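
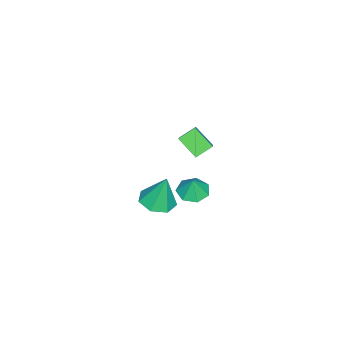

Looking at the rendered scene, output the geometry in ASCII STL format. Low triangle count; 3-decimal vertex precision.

solid 
facet normal 0.025 -0.255 -0.967
outer loop
vertex -2.281 -2.723 -4.851
vertex -2.905 -3.579 -4.641
vertex -3.205 -2.578 -4.913
endloop
endfacet
facet normal 0.139 0.971 0.194
outer loop
vertex -2.281 -2.723 -4.851
vertex -3.205 -2.578 -4.913
vertex -2.955 -3.061 -2.679
endloop
endfacet
facet normal 0.025 -0.255 -0.967
outer loop
vertex -3.205 -2.578 -4.913
vertex -2.905 -3.579 -4.641
vertex -3.903 -3.187 -4.77
endloop
endfacet
facet normal -0.612 0.756 0.232
outer loop
vertex -3.205 -2.578 -4.913
vertex -3.903 -3.187 -4.77
vertex -2.955 -3.061 -2.679
endloop
endfacet
facet normal 0.025 -0.255 -0.967
outer loop
vertex -3.903 -3.187 -4.77
vertex -2.905 -3.579 -4.641
vertex -3.85 -4.091 -4.53
endloop
endfacet
facet normal -0.911 0.055 0.410
outer loop
vertex -3.903 -3.187 -4.77
vertex -3.85 -4.091 -4.53
vertex -2.955 -3.061 -2.679
endloop
endfacet
facet normal 0.025 -0.256 -0.966
outer loop
vertex -3.85 -4.091 -4.53
vertex -2.905 -3.579 -4.641
vertex -3.085 -4.61 -4.373
endloop
endfacet
facet normal -0.532 -0.604 0.593
outer loop
vertex -3.85 -4.091 -4.53
vertex -3.085 -4.61 -4.373
vertex -2.955 -3.061 -2.679
endloop
endfacet
facet normal 0.024 -0.255 -0.967
outer loop
vertex -3.085 -4.61 -4.373
vertex -2.905 -3.579 -4.641
vertex -2.185 -4.353 -4.419
endloop
endfacet
facet normal 0.240 -0.725 0.645
outer loop
vertex -3.085 -4.61 -4.373
vertex -2.185 -4.353 -4.419
vertex -2.955 -3.061 -2.679
endloop
endfacet
facet normal 0.025 -0.254 -0.967
outer loop
vertex -2.185 -4.353 -4.419
vertex -2.905 -3.579 -4.641
vertex -1.827 -3.513 -4.631
endloop
endfacet
facet normal 0.822 -0.218 0.526
outer loop
vertex -2.185 -4.353 -4.419
vertex -1.827 -3.513 -4.631
vertex -2.955 -3.061 -2.679
endloop
endfacet
facet normal 0.025 -0.255 -0.967
outer loop
vertex -1.827 -3.513 -4.631
vertex -2.905 -3.579 -4.641
vertex -2.281 -2.723 -4.851
endloop
endfacet
facet normal 0.778 0.538 0.325
outer loop
vertex -1.827 -3.513 -4.631
vertex -2.281 -2.723 -4.851
vertex -2.955 -3.061 -2.679
endloop
endfacet
facet normal -0.266 -0.107 -0.958
outer loop
vertex -2.119 -0.975 -3.233
vertex -2.81 -1.511 -2.981
vertex -2.801 -0.606 -3.085
endloop
endfacet
facet normal 0.502 0.773 0.387
outer loop
vertex -2.119 -0.975 -3.233
vertex -2.801 -0.606 -3.085
vertex -2.51 -1.389 -1.899
endloop
endfacet
facet normal -0.265 -0.107 -0.958
outer loop
vertex -2.801 -0.606 -3.085
vertex -2.81 -1.511 -2.981
vertex -3.49 -0.919 -2.859
endloop
endfacet
facet normal -0.176 0.801 0.572
outer loop
vertex -2.801 -0.606 -3.085
vertex -3.49 -0.919 -2.859
vertex -2.51 -1.389 -1.899
endloop
endfacet
facet normal -0.265 -0.107 -0.958
outer loop
vertex -3.49 -0.919 -2.859
vertex -2.81 -1.511 -2.981
vertex -3.667 -1.677 -2.725
endloop
endfacet
facet normal -0.603 0.273 0.749
outer loop
vertex -3.49 -0.919 -2.859
vertex -3.667 -1.677 -2.725
vertex -2.51 -1.389 -1.899
endloop
endfacet
facet normal -0.265 -0.107 -0.958
outer loop
vertex -3.667 -1.677 -2.725
vertex -2.81 -1.511 -2.981
vertex -3.199 -2.309 -2.784
endloop
endfacet
facet normal -0.459 -0.413 0.787
outer loop
vertex -3.667 -1.677 -2.725
vertex -3.199 -2.309 -2.784
vertex -2.51 -1.389 -1.899
endloop
endfacet
facet normal -0.266 -0.107 -0.958
outer loop
vertex -3.199 -2.309 -2.784
vertex -2.81 -1.511 -2.981
vertex -2.437 -2.341 -2.992
endloop
endfacet
facet normal 0.148 -0.741 0.655
outer loop
vertex -3.199 -2.309 -2.784
vertex -2.437 -2.341 -2.992
vertex -2.51 -1.389 -1.899
endloop
endfacet
facet normal -0.265 -0.107 -0.958
outer loop
vertex -2.437 -2.341 -2.992
vertex -2.81 -1.511 -2.981
vertex -1.957 -1.747 -3.191
endloop
endfacet
facet normal 0.761 -0.463 0.454
outer loop
vertex -2.437 -2.341 -2.992
vertex -1.957 -1.747 -3.191
vertex -2.51 -1.389 -1.899
endloop
endfacet
facet normal -0.266 -0.108 -0.958
outer loop
vertex -1.957 -1.747 -3.191
vertex -2.81 -1.511 -2.981
vertex -2.119 -0.975 -3.233
endloop
endfacet
facet normal 0.918 0.211 0.335
outer loop
vertex -1.957 -1.747 -3.191
vertex -2.119 -0.975 -3.233
vertex -2.51 -1.389 -1.899
endloop
endfacet
facet normal -0.743 -0.279 -0.609
outer loop
vertex -2.3 -1.17 2.665
vertex -1.992 -0.1 1.8
vertex -1.635 -1.788 2.137
endloop
endfacet
facet normal -0.218 -0.759 0.613
outer loop
vertex -0.388 -1.32 3.16
vertex -2.3 -1.17 2.665
vertex -1.635 -1.788 2.137
endloop
endfacet
facet normal -0.743 -0.279 -0.609
outer loop
vertex -1.635 -1.788 2.137
vertex -1.992 -0.1 1.8
vertex -1.327 -0.718 1.272
endloop
endfacet
facet normal 0.633 -0.589 -0.503
outer loop
vertex -1.327 -0.718 1.272
vertex -0.388 -1.32 3.16
vertex -1.635 -1.788 2.137
endloop
endfacet
facet normal -0.633 0.589 0.503
outer loop
vertex -2.3 -1.17 2.665
vertex -0.745 0.368 2.823
vertex -1.992 -0.1 1.8
endloop
endfacet
facet normal -0.218 -0.759 0.613
outer loop
vertex -1.053 -0.702 3.688
vertex -2.3 -1.17 2.665
vertex -0.388 -1.32 3.16
endloop
endfacet
facet normal -0.633 0.589 0.503
outer loop
vertex -1.053 -0.702 3.688
vertex -0.745 0.368 2.823
vertex -2.3 -1.17 2.665
endloop
endfacet
facet normal 0.218 0.759 -0.613
outer loop
vertex -1.992 -0.1 1.8
vertex -0.745 0.368 2.823
vertex -1.327 -0.718 1.272
endloop
endfacet
facet normal 0.633 -0.589 -0.503
outer loop
vertex -0.08 -0.25 2.295
vertex -0.388 -1.32 3.16
vertex -1.327 -0.718 1.272
endloop
endfacet
facet normal 0.218 0.759 -0.613
outer loop
vertex -1.327 -0.718 1.272
vertex -0.745 0.368 2.823
vertex -0.08 -0.25 2.295
endloop
endfacet
facet normal 0.743 0.279 0.609
outer loop
vertex -0.08 -0.25 2.295
vertex -1.053 -0.702 3.688
vertex -0.388 -1.32 3.16
endloop
endfacet
facet normal 0.743 0.279 0.609
outer loop
vertex -0.745 0.368 2.823
vertex -1.053 -0.702 3.688
vertex -0.08 -0.25 2.295
endloop
endfacet

endsolid


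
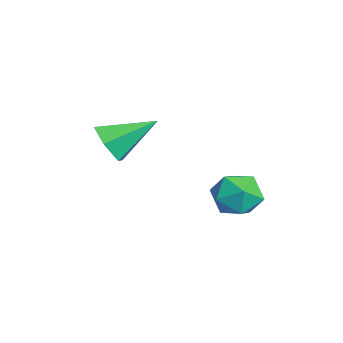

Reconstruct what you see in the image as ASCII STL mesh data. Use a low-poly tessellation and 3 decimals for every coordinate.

solid 
facet normal 0.006 -0.870 -0.493
outer loop
vertex 0.312 -3.709 2.997
vertex -0.365 -3.893 3.313
vertex -0.344 -3.514 2.644
endloop
endfacet
facet normal 0.480 0.729 -0.488
outer loop
vertex 0.312 -3.709 2.997
vertex -0.344 -3.514 2.644
vertex -0.375 -2.527 4.087
endloop
endfacet
facet normal 0.006 -0.870 -0.493
outer loop
vertex -0.344 -3.514 2.644
vertex -0.365 -3.893 3.313
vertex -1.021 -3.698 2.96
endloop
endfacet
facet normal -0.440 0.737 -0.513
outer loop
vertex -0.344 -3.514 2.644
vertex -1.021 -3.698 2.96
vertex -0.375 -2.527 4.087
endloop
endfacet
facet normal 0.006 -0.870 -0.492
outer loop
vertex -1.021 -3.698 2.96
vertex -0.365 -3.893 3.313
vertex -1.043 -4.077 3.63
endloop
endfacet
facet normal -0.922 0.348 0.167
outer loop
vertex -1.021 -3.698 2.96
vertex -1.043 -4.077 3.63
vertex -0.375 -2.527 4.087
endloop
endfacet
facet normal 0.006 -0.870 -0.492
outer loop
vertex -1.043 -4.077 3.63
vertex -0.365 -3.893 3.313
vertex -0.387 -4.272 3.983
endloop
endfacet
facet normal -0.484 -0.049 0.873
outer loop
vertex -1.043 -4.077 3.63
vertex -0.387 -4.272 3.983
vertex -0.375 -2.527 4.087
endloop
endfacet
facet normal 0.005 -0.870 -0.492
outer loop
vertex -0.387 -4.272 3.983
vertex -0.365 -3.893 3.313
vertex 0.29 -4.089 3.666
endloop
endfacet
facet normal 0.436 -0.057 0.898
outer loop
vertex -0.387 -4.272 3.983
vertex 0.29 -4.089 3.666
vertex -0.375 -2.527 4.087
endloop
endfacet
facet normal 0.006 -0.870 -0.494
outer loop
vertex 0.29 -4.089 3.666
vertex -0.365 -3.893 3.313
vertex 0.312 -3.709 2.997
endloop
endfacet
facet normal 0.918 0.332 0.219
outer loop
vertex 0.29 -4.089 3.666
vertex 0.312 -3.709 2.997
vertex -0.375 -2.527 4.087
endloop
endfacet
facet normal 0.250 0.103 0.963
outer loop
vertex 2.667 -0.458 3.422
vertex 2.69 -1.242 3.5
vertex 3.34 -0.847 3.289
endloop
endfacet
facet normal 0.491 0.652 0.578
outer loop
vertex 2.667 -0.458 3.422
vertex 3.34 -0.847 3.289
vertex 3.123 -0.259 2.81
endloop
endfacet
facet normal -0.068 0.963 0.262
outer loop
vertex 2.667 -0.458 3.422
vertex 3.123 -0.259 2.81
vertex 2.339 -0.291 2.724
endloop
endfacet
facet normal -0.655 0.605 0.453
outer loop
vertex 2.667 -0.458 3.422
vertex 2.339 -0.291 2.724
vertex 2.072 -0.899 3.151
endloop
endfacet
facet normal -0.459 0.075 0.885
outer loop
vertex 2.667 -0.458 3.422
vertex 2.072 -0.899 3.151
vertex 2.69 -1.242 3.5
endloop
endfacet
facet normal 0.917 0.393 0.066
outer loop
vertex 3.123 -0.259 2.81
vertex 3.34 -0.847 3.289
vertex 3.428 -0.921 2.509
endloop
endfacet
facet normal 0.526 -0.496 0.691
outer loop
vertex 3.34 -0.847 3.289
vertex 2.69 -1.242 3.5
vertex 3.161 -1.529 2.936
endloop
endfacet
facet normal -0.621 -0.543 0.565
outer loop
vertex 2.69 -1.242 3.5
vertex 2.072 -0.899 3.151
vertex 2.377 -1.561 2.85
endloop
endfacet
facet normal -0.939 0.317 -0.136
outer loop
vertex 2.072 -0.899 3.151
vertex 2.339 -0.291 2.724
vertex 2.16 -0.973 2.371
endloop
endfacet
facet normal 0.012 0.895 -0.445
outer loop
vertex 2.339 -0.291 2.724
vertex 3.123 -0.259 2.81
vertex 2.81 -0.578 2.16
endloop
endfacet
facet normal 0.655 -0.605 -0.453
outer loop
vertex 2.833 -1.362 2.238
vertex 3.428 -0.921 2.509
vertex 3.161 -1.529 2.936
endloop
endfacet
facet normal 0.068 -0.963 -0.262
outer loop
vertex 2.833 -1.362 2.238
vertex 3.161 -1.529 2.936
vertex 2.377 -1.561 2.85
endloop
endfacet
facet normal -0.491 -0.652 -0.578
outer loop
vertex 2.833 -1.362 2.238
vertex 2.377 -1.561 2.85
vertex 2.16 -0.973 2.371
endloop
endfacet
facet normal -0.250 -0.103 -0.963
outer loop
vertex 2.833 -1.362 2.238
vertex 2.16 -0.973 2.371
vertex 2.81 -0.578 2.16
endloop
endfacet
facet normal 0.459 -0.075 -0.885
outer loop
vertex 2.833 -1.362 2.238
vertex 2.81 -0.578 2.16
vertex 3.428 -0.921 2.509
endloop
endfacet
facet normal 0.939 -0.317 0.136
outer loop
vertex 3.161 -1.529 2.936
vertex 3.428 -0.921 2.509
vertex 3.34 -0.847 3.289
endloop
endfacet
facet normal -0.012 -0.895 0.445
outer loop
vertex 2.377 -1.561 2.85
vertex 3.161 -1.529 2.936
vertex 2.69 -1.242 3.5
endloop
endfacet
facet normal -0.917 -0.393 -0.066
outer loop
vertex 2.16 -0.973 2.371
vertex 2.377 -1.561 2.85
vertex 2.072 -0.899 3.151
endloop
endfacet
facet normal -0.526 0.496 -0.691
outer loop
vertex 2.81 -0.578 2.16
vertex 2.16 -0.973 2.371
vertex 2.339 -0.291 2.724
endloop
endfacet
facet normal 0.621 0.543 -0.565
outer loop
vertex 3.428 -0.921 2.509
vertex 2.81 -0.578 2.16
vertex 3.123 -0.259 2.81
endloop
endfacet

endsolid


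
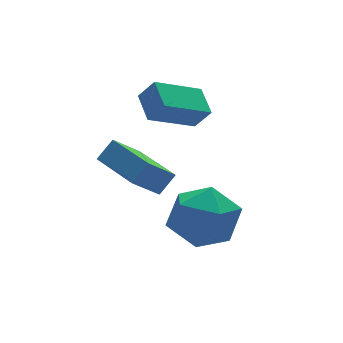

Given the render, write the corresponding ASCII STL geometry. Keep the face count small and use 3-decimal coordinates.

solid 
facet normal -0.417 0.420 -0.806
outer loop
vertex 2.118 -0.781 3.011
vertex 2.309 0.217 3.432
vertex 3.724 -0.747 2.199
endloop
endfacet
facet normal -0.174 -0.907 -0.383
outer loop
vertex 4.091 -1.117 2.908
vertex 2.118 -0.781 3.011
vertex 3.724 -0.747 2.199
endloop
endfacet
facet normal -0.417 0.419 -0.806
outer loop
vertex 3.724 -0.747 2.199
vertex 2.309 0.217 3.432
vertex 3.915 0.251 2.619
endloop
endfacet
facet normal 0.892 0.019 -0.452
outer loop
vertex 3.915 0.251 2.619
vertex 4.091 -1.117 2.908
vertex 3.724 -0.747 2.199
endloop
endfacet
facet normal -0.892 -0.020 0.451
outer loop
vertex 2.118 -0.781 3.011
vertex 2.676 -0.153 4.141
vertex 2.309 0.217 3.432
endloop
endfacet
facet normal -0.174 -0.907 -0.383
outer loop
vertex 2.485 -1.151 3.721
vertex 2.118 -0.781 3.011
vertex 4.091 -1.117 2.908
endloop
endfacet
facet normal -0.892 -0.019 0.451
outer loop
vertex 2.485 -1.151 3.721
vertex 2.676 -0.153 4.141
vertex 2.118 -0.781 3.011
endloop
endfacet
facet normal 0.175 0.907 0.383
outer loop
vertex 2.309 0.217 3.432
vertex 2.676 -0.153 4.141
vertex 3.915 0.251 2.619
endloop
endfacet
facet normal 0.892 0.020 -0.451
outer loop
vertex 4.282 -0.119 3.329
vertex 4.091 -1.117 2.908
vertex 3.915 0.251 2.619
endloop
endfacet
facet normal 0.174 0.907 0.383
outer loop
vertex 3.915 0.251 2.619
vertex 2.676 -0.153 4.141
vertex 4.282 -0.119 3.329
endloop
endfacet
facet normal 0.417 -0.420 0.806
outer loop
vertex 4.282 -0.119 3.329
vertex 2.485 -1.151 3.721
vertex 4.091 -1.117 2.908
endloop
endfacet
facet normal 0.417 -0.419 0.807
outer loop
vertex 2.676 -0.153 4.141
vertex 2.485 -1.151 3.721
vertex 4.282 -0.119 3.329
endloop
endfacet
facet normal -0.773 0.516 0.368
outer loop
vertex 1.484 -3.114 0.023
vertex 1.721 -3.545 1.127
vertex 2.234 -2.514 0.758
endloop
endfacet
facet normal -0.489 0.850 -0.196
outer loop
vertex 1.484 -3.114 0.023
vertex 2.234 -2.514 0.758
vertex 2.502 -2.63 -0.416
endloop
endfacet
facet normal -0.518 0.406 -0.753
outer loop
vertex 1.484 -3.114 0.023
vertex 2.502 -2.63 -0.416
vertex 2.155 -3.732 -0.771
endloop
endfacet
facet normal -0.820 -0.202 -0.536
outer loop
vertex 1.484 -3.114 0.023
vertex 2.155 -3.732 -0.771
vertex 1.672 -4.298 0.182
endloop
endfacet
facet normal -0.978 -0.134 0.158
outer loop
vertex 1.484 -3.114 0.023
vertex 1.672 -4.298 0.182
vertex 1.721 -3.545 1.127
endloop
endfacet
facet normal 0.199 0.979 -0.051
outer loop
vertex 2.502 -2.63 -0.416
vertex 2.234 -2.514 0.758
vertex 3.368 -2.762 0.418
endloop
endfacet
facet normal -0.262 0.438 0.860
outer loop
vertex 2.234 -2.514 0.758
vertex 1.721 -3.545 1.127
vertex 2.885 -3.328 1.371
endloop
endfacet
facet normal -0.594 -0.614 0.520
outer loop
vertex 1.721 -3.545 1.127
vertex 1.672 -4.298 0.182
vertex 2.538 -4.43 1.016
endloop
endfacet
facet normal -0.339 -0.724 -0.601
outer loop
vertex 1.672 -4.298 0.182
vertex 2.155 -3.732 -0.771
vertex 2.806 -4.546 -0.158
endloop
endfacet
facet normal 0.152 0.260 -0.954
outer loop
vertex 2.155 -3.732 -0.771
vertex 2.502 -2.63 -0.416
vertex 3.319 -3.515 -0.527
endloop
endfacet
facet normal 0.820 0.202 0.536
outer loop
vertex 3.556 -3.946 0.577
vertex 3.368 -2.762 0.418
vertex 2.885 -3.328 1.371
endloop
endfacet
facet normal 0.518 -0.406 0.753
outer loop
vertex 3.556 -3.946 0.577
vertex 2.885 -3.328 1.371
vertex 2.538 -4.43 1.016
endloop
endfacet
facet normal 0.489 -0.850 0.196
outer loop
vertex 3.556 -3.946 0.577
vertex 2.538 -4.43 1.016
vertex 2.806 -4.546 -0.158
endloop
endfacet
facet normal 0.773 -0.516 -0.368
outer loop
vertex 3.556 -3.946 0.577
vertex 2.806 -4.546 -0.158
vertex 3.319 -3.515 -0.527
endloop
endfacet
facet normal 0.978 0.134 -0.158
outer loop
vertex 3.556 -3.946 0.577
vertex 3.319 -3.515 -0.527
vertex 3.368 -2.762 0.418
endloop
endfacet
facet normal 0.339 0.724 0.601
outer loop
vertex 2.885 -3.328 1.371
vertex 3.368 -2.762 0.418
vertex 2.234 -2.514 0.758
endloop
endfacet
facet normal -0.152 -0.260 0.954
outer loop
vertex 2.538 -4.43 1.016
vertex 2.885 -3.328 1.371
vertex 1.721 -3.545 1.127
endloop
endfacet
facet normal -0.199 -0.979 0.051
outer loop
vertex 2.806 -4.546 -0.158
vertex 2.538 -4.43 1.016
vertex 1.672 -4.298 0.182
endloop
endfacet
facet normal 0.262 -0.438 -0.860
outer loop
vertex 3.319 -3.515 -0.527
vertex 2.806 -4.546 -0.158
vertex 2.155 -3.732 -0.771
endloop
endfacet
facet normal 0.594 0.614 -0.520
outer loop
vertex 3.368 -2.762 0.418
vertex 3.319 -3.515 -0.527
vertex 2.502 -2.63 -0.416
endloop
endfacet
facet normal -0.677 -0.095 -0.730
outer loop
vertex 0.632 -2.684 1.889
vertex 0.403 -0.838 1.86
vertex 1.568 -2.582 1.007
endloop
endfacet
facet normal 0.123 -0.992 0.016
outer loop
vertex 2.137 -2.502 1.62
vertex 0.632 -2.684 1.889
vertex 1.568 -2.582 1.007
endloop
endfacet
facet normal -0.677 -0.095 -0.730
outer loop
vertex 1.568 -2.582 1.007
vertex 0.403 -0.838 1.86
vertex 1.339 -0.736 0.978
endloop
endfacet
facet normal 0.725 0.079 -0.684
outer loop
vertex 1.339 -0.736 0.978
vertex 2.137 -2.502 1.62
vertex 1.568 -2.582 1.007
endloop
endfacet
facet normal -0.725 -0.079 0.684
outer loop
vertex 0.632 -2.684 1.889
vertex 0.972 -0.758 2.473
vertex 0.403 -0.838 1.86
endloop
endfacet
facet normal 0.123 -0.992 0.016
outer loop
vertex 1.201 -2.604 2.502
vertex 0.632 -2.684 1.889
vertex 2.137 -2.502 1.62
endloop
endfacet
facet normal -0.725 -0.079 0.684
outer loop
vertex 1.201 -2.604 2.502
vertex 0.972 -0.758 2.473
vertex 0.632 -2.684 1.889
endloop
endfacet
facet normal -0.123 0.992 -0.016
outer loop
vertex 0.403 -0.838 1.86
vertex 0.972 -0.758 2.473
vertex 1.339 -0.736 0.978
endloop
endfacet
facet normal 0.725 0.079 -0.684
outer loop
vertex 1.908 -0.656 1.591
vertex 2.137 -2.502 1.62
vertex 1.339 -0.736 0.978
endloop
endfacet
facet normal -0.123 0.992 -0.016
outer loop
vertex 1.339 -0.736 0.978
vertex 0.972 -0.758 2.473
vertex 1.908 -0.656 1.591
endloop
endfacet
facet normal 0.677 0.095 0.730
outer loop
vertex 1.908 -0.656 1.591
vertex 1.201 -2.604 2.502
vertex 2.137 -2.502 1.62
endloop
endfacet
facet normal 0.677 0.095 0.730
outer loop
vertex 0.972 -0.758 2.473
vertex 1.201 -2.604 2.502
vertex 1.908 -0.656 1.591
endloop
endfacet

endsolid


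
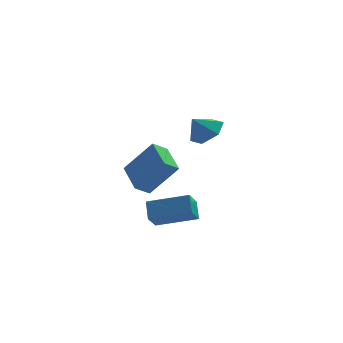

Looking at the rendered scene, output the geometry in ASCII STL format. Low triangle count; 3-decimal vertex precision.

solid 
facet normal 0.608 0.174 -0.775
outer loop
vertex 0.403 2.658 -0.117
vertex -0.435 2.703 -0.764
vertex -0.083 3.584 -0.29
endloop
endfacet
facet normal 0.180 0.271 0.946
outer loop
vertex 0.403 2.658 -0.117
vertex -0.083 3.584 -0.29
vertex -1.225 2.477 0.244
endloop
endfacet
facet normal 0.607 0.174 -0.775
outer loop
vertex -0.083 3.584 -0.29
vertex -0.435 2.703 -0.764
vertex -0.922 3.629 -0.937
endloop
endfacet
facet normal -0.410 0.703 0.581
outer loop
vertex -0.083 3.584 -0.29
vertex -0.922 3.629 -0.937
vertex -1.225 2.477 0.244
endloop
endfacet
facet normal 0.607 0.174 -0.775
outer loop
vertex -0.922 3.629 -0.937
vertex -0.435 2.703 -0.764
vertex -1.274 2.748 -1.411
endloop
endfacet
facet normal -0.940 0.331 0.082
outer loop
vertex -0.922 3.629 -0.937
vertex -1.274 2.748 -1.411
vertex -1.225 2.477 0.244
endloop
endfacet
facet normal 0.607 0.173 -0.775
outer loop
vertex -1.274 2.748 -1.411
vertex -0.435 2.703 -0.764
vertex -0.788 1.823 -1.237
endloop
endfacet
facet normal -0.880 -0.472 -0.051
outer loop
vertex -1.274 2.748 -1.411
vertex -0.788 1.823 -1.237
vertex -1.225 2.477 0.244
endloop
endfacet
facet normal 0.607 0.174 -0.776
outer loop
vertex -0.788 1.823 -1.237
vertex -0.435 2.703 -0.764
vertex 0.051 1.777 -0.591
endloop
endfacet
facet normal -0.291 -0.904 0.313
outer loop
vertex -0.788 1.823 -1.237
vertex 0.051 1.777 -0.591
vertex -1.225 2.477 0.244
endloop
endfacet
facet normal 0.608 0.174 -0.775
outer loop
vertex 0.051 1.777 -0.591
vertex -0.435 2.703 -0.764
vertex 0.403 2.658 -0.117
endloop
endfacet
facet normal 0.239 -0.532 0.812
outer loop
vertex 0.051 1.777 -0.591
vertex 0.403 2.658 -0.117
vertex -1.225 2.477 0.244
endloop
endfacet
facet normal -0.942 0.204 -0.268
outer loop
vertex -3.959 -3.074 -2.849
vertex -3.54 -2.269 -3.709
vertex -3.923 -3.907 -3.612
endloop
endfacet
facet normal -0.335 -0.644 0.687
outer loop
vertex -1.88 -4.351 -3.031
vertex -3.959 -3.074 -2.849
vertex -3.923 -3.907 -3.612
endloop
endfacet
facet normal -0.942 0.204 -0.268
outer loop
vertex -3.923 -3.907 -3.612
vertex -3.54 -2.269 -3.709
vertex -3.504 -3.102 -4.472
endloop
endfacet
facet normal 0.032 -0.737 -0.675
outer loop
vertex -3.504 -3.102 -4.472
vertex -1.88 -4.351 -3.031
vertex -3.923 -3.907 -3.612
endloop
endfacet
facet normal -0.032 0.737 0.675
outer loop
vertex -3.959 -3.074 -2.849
vertex -1.497 -2.713 -3.128
vertex -3.54 -2.269 -3.709
endloop
endfacet
facet normal -0.335 -0.644 0.687
outer loop
vertex -1.916 -3.518 -2.268
vertex -3.959 -3.074 -2.849
vertex -1.88 -4.351 -3.031
endloop
endfacet
facet normal -0.032 0.737 0.675
outer loop
vertex -1.916 -3.518 -2.268
vertex -1.497 -2.713 -3.128
vertex -3.959 -3.074 -2.849
endloop
endfacet
facet normal 0.335 0.644 -0.687
outer loop
vertex -3.54 -2.269 -3.709
vertex -1.497 -2.713 -3.128
vertex -3.504 -3.102 -4.472
endloop
endfacet
facet normal 0.032 -0.737 -0.675
outer loop
vertex -1.461 -3.546 -3.891
vertex -1.88 -4.351 -3.031
vertex -3.504 -3.102 -4.472
endloop
endfacet
facet normal 0.335 0.644 -0.687
outer loop
vertex -3.504 -3.102 -4.472
vertex -1.497 -2.713 -3.128
vertex -1.461 -3.546 -3.891
endloop
endfacet
facet normal 0.942 -0.204 0.268
outer loop
vertex -1.461 -3.546 -3.891
vertex -1.916 -3.518 -2.268
vertex -1.88 -4.351 -3.031
endloop
endfacet
facet normal 0.942 -0.204 0.268
outer loop
vertex -1.497 -2.713 -3.128
vertex -1.916 -3.518 -2.268
vertex -1.461 -3.546 -3.891
endloop
endfacet
facet normal -0.626 0.102 -0.773
outer loop
vertex -4.568 -4.382 -1.292
vertex -4.981 -2.689 -0.734
vertex -3.843 -4.028 -1.832
endloop
endfacet
facet normal 0.225 -0.926 -0.305
outer loop
vertex -2.479 -4.251 -0.146
vertex -4.568 -4.382 -1.292
vertex -3.843 -4.028 -1.832
endloop
endfacet
facet normal -0.626 0.102 -0.773
outer loop
vertex -3.843 -4.028 -1.832
vertex -4.981 -2.689 -0.734
vertex -4.257 -2.335 -1.273
endloop
endfacet
facet normal 0.747 0.366 -0.556
outer loop
vertex -4.257 -2.335 -1.273
vertex -2.479 -4.251 -0.146
vertex -3.843 -4.028 -1.832
endloop
endfacet
facet normal -0.747 -0.365 0.556
outer loop
vertex -4.568 -4.382 -1.292
vertex -3.617 -2.912 0.952
vertex -4.981 -2.689 -0.734
endloop
endfacet
facet normal 0.225 -0.925 -0.305
outer loop
vertex -3.203 -4.605 0.393
vertex -4.568 -4.382 -1.292
vertex -2.479 -4.251 -0.146
endloop
endfacet
facet normal -0.746 -0.366 0.556
outer loop
vertex -3.203 -4.605 0.393
vertex -3.617 -2.912 0.952
vertex -4.568 -4.382 -1.292
endloop
endfacet
facet normal -0.226 0.925 0.305
outer loop
vertex -4.981 -2.689 -0.734
vertex -3.617 -2.912 0.952
vertex -4.257 -2.335 -1.273
endloop
endfacet
facet normal 0.746 0.365 -0.556
outer loop
vertex -2.892 -2.558 0.412
vertex -2.479 -4.251 -0.146
vertex -4.257 -2.335 -1.273
endloop
endfacet
facet normal -0.225 0.926 0.305
outer loop
vertex -4.257 -2.335 -1.273
vertex -3.617 -2.912 0.952
vertex -2.892 -2.558 0.412
endloop
endfacet
facet normal 0.626 -0.102 0.773
outer loop
vertex -2.892 -2.558 0.412
vertex -3.203 -4.605 0.393
vertex -2.479 -4.251 -0.146
endloop
endfacet
facet normal 0.626 -0.102 0.773
outer loop
vertex -3.617 -2.912 0.952
vertex -3.203 -4.605 0.393
vertex -2.892 -2.558 0.412
endloop
endfacet

endsolid


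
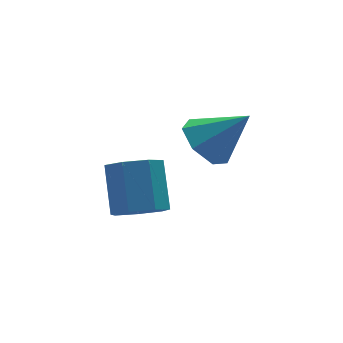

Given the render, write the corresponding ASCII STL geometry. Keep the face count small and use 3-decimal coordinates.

solid 
facet normal -0.193 -0.654 -0.732
outer loop
vertex -3.116 -4.327 -2.046
vertex -3.974 -4.511 -1.655
vertex -3.744 -3.847 -2.309
endloop
endfacet
facet normal 0.628 0.491 -0.604
outer loop
vertex -3.116 -4.327 -2.046
vertex -3.744 -3.847 -2.309
vertex -2.749 -3.085 -0.656
endloop
endfacet
facet normal 0.628 0.491 -0.604
outer loop
vertex -2.749 -3.085 -0.656
vertex -3.744 -3.847 -2.309
vertex -3.377 -2.605 -0.919
endloop
endfacet
facet normal 0.193 0.654 0.732
outer loop
vertex -2.749 -3.085 -0.656
vertex -3.377 -2.605 -0.919
vertex -3.606 -3.269 -0.265
endloop
endfacet
facet normal -0.193 -0.654 -0.732
outer loop
vertex -3.744 -3.847 -2.309
vertex -3.974 -4.511 -1.655
vertex -4.544 -3.867 -2.08
endloop
endfacet
facet normal -0.197 0.756 -0.624
outer loop
vertex -3.744 -3.847 -2.309
vertex -4.544 -3.867 -2.08
vertex -3.377 -2.605 -0.919
endloop
endfacet
facet normal -0.197 0.756 -0.624
outer loop
vertex -3.377 -2.605 -0.919
vertex -4.544 -3.867 -2.08
vertex -4.177 -2.625 -0.69
endloop
endfacet
facet normal 0.193 0.654 0.732
outer loop
vertex -3.377 -2.605 -0.919
vertex -4.177 -2.625 -0.69
vertex -3.606 -3.269 -0.265
endloop
endfacet
facet normal -0.193 -0.654 -0.732
outer loop
vertex -4.544 -3.867 -2.08
vertex -3.974 -4.511 -1.655
vertex -4.915 -4.372 -1.531
endloop
endfacet
facet normal -0.874 0.453 -0.174
outer loop
vertex -4.544 -3.867 -2.08
vertex -4.915 -4.372 -1.531
vertex -4.177 -2.625 -0.69
endloop
endfacet
facet normal -0.874 0.453 -0.175
outer loop
vertex -4.177 -2.625 -0.69
vertex -4.915 -4.372 -1.531
vertex -4.548 -3.129 -0.141
endloop
endfacet
facet normal 0.193 0.654 0.731
outer loop
vertex -4.177 -2.625 -0.69
vertex -4.548 -3.129 -0.141
vertex -3.606 -3.269 -0.265
endloop
endfacet
facet normal -0.193 -0.654 -0.731
outer loop
vertex -4.915 -4.372 -1.531
vertex -3.974 -4.511 -1.655
vertex -4.577 -4.981 -1.075
endloop
endfacet
facet normal -0.893 -0.191 0.407
outer loop
vertex -4.915 -4.372 -1.531
vertex -4.577 -4.981 -1.075
vertex -4.548 -3.129 -0.141
endloop
endfacet
facet normal -0.893 -0.191 0.407
outer loop
vertex -4.548 -3.129 -0.141
vertex -4.577 -4.981 -1.075
vertex -4.21 -3.739 0.315
endloop
endfacet
facet normal 0.193 0.654 0.731
outer loop
vertex -4.548 -3.129 -0.141
vertex -4.21 -3.739 0.315
vertex -3.606 -3.269 -0.265
endloop
endfacet
facet normal -0.194 -0.654 -0.731
outer loop
vertex -4.577 -4.981 -1.075
vertex -3.974 -4.511 -1.655
vertex -3.784 -5.237 -1.056
endloop
endfacet
facet normal -0.240 -0.692 0.681
outer loop
vertex -4.577 -4.981 -1.075
vertex -3.784 -5.237 -1.056
vertex -4.21 -3.739 0.315
endloop
endfacet
facet normal -0.240 -0.692 0.681
outer loop
vertex -4.21 -3.739 0.315
vertex -3.784 -5.237 -1.056
vertex -3.417 -3.995 0.334
endloop
endfacet
facet normal 0.194 0.654 0.731
outer loop
vertex -4.21 -3.739 0.315
vertex -3.417 -3.995 0.334
vertex -3.606 -3.269 -0.265
endloop
endfacet
facet normal -0.193 -0.654 -0.731
outer loop
vertex -3.784 -5.237 -1.056
vertex -3.974 -4.511 -1.655
vertex -3.134 -4.946 -1.488
endloop
endfacet
facet normal 0.595 -0.671 0.443
outer loop
vertex -3.784 -5.237 -1.056
vertex -3.134 -4.946 -1.488
vertex -3.417 -3.995 0.334
endloop
endfacet
facet normal 0.595 -0.671 0.443
outer loop
vertex -3.417 -3.995 0.334
vertex -3.134 -4.946 -1.488
vertex -2.767 -3.704 -0.098
endloop
endfacet
facet normal 0.193 0.654 0.731
outer loop
vertex -3.417 -3.995 0.334
vertex -2.767 -3.704 -0.098
vertex -3.606 -3.269 -0.265
endloop
endfacet
facet normal -0.193 -0.654 -0.732
outer loop
vertex -3.134 -4.946 -1.488
vertex -3.974 -4.511 -1.655
vertex -3.116 -4.327 -2.046
endloop
endfacet
facet normal 0.981 -0.145 -0.129
outer loop
vertex -3.134 -4.946 -1.488
vertex -3.116 -4.327 -2.046
vertex -2.767 -3.704 -0.098
endloop
endfacet
facet normal 0.981 -0.145 -0.129
outer loop
vertex -2.767 -3.704 -0.098
vertex -3.116 -4.327 -2.046
vertex -2.749 -3.085 -0.656
endloop
endfacet
facet normal 0.193 0.654 0.732
outer loop
vertex -2.767 -3.704 -0.098
vertex -2.749 -3.085 -0.656
vertex -3.606 -3.269 -0.265
endloop
endfacet
facet normal -0.625 0.352 -0.697
outer loop
vertex -0.305 -3.378 -1.295
vertex -0.789 -2.741 -0.54
vertex 0.068 -2.506 -1.189
endloop
endfacet
facet normal 0.884 -0.339 -0.322
outer loop
vertex -0.305 -3.378 -1.295
vertex 0.068 -2.506 -1.189
vertex 0.449 -3.439 0.84
endloop
endfacet
facet normal -0.624 0.352 -0.697
outer loop
vertex 0.068 -2.506 -1.189
vertex -0.789 -2.741 -0.54
vertex -0.204 -1.811 -0.594
endloop
endfacet
facet normal 0.930 0.368 -0.005
outer loop
vertex 0.068 -2.506 -1.189
vertex -0.204 -1.811 -0.594
vertex 0.449 -3.439 0.84
endloop
endfacet
facet normal -0.625 0.353 -0.697
outer loop
vertex -0.204 -1.811 -0.594
vertex -0.789 -2.741 -0.54
vertex -0.916 -1.816 0.042
endloop
endfacet
facet normal 0.486 0.679 0.550
outer loop
vertex -0.204 -1.811 -0.594
vertex -0.916 -1.816 0.042
vertex 0.449 -3.439 0.84
endloop
endfacet
facet normal -0.625 0.352 -0.696
outer loop
vertex -0.916 -1.816 0.042
vertex -0.789 -2.741 -0.54
vertex -1.532 -2.518 0.24
endloop
endfacet
facet normal -0.113 0.360 0.926
outer loop
vertex -0.916 -1.816 0.042
vertex -1.532 -2.518 0.24
vertex 0.449 -3.439 0.84
endloop
endfacet
facet normal -0.625 0.352 -0.696
outer loop
vertex -1.532 -2.518 0.24
vertex -0.789 -2.741 -0.54
vertex -1.588 -3.388 -0.15
endloop
endfacet
facet normal -0.417 -0.349 0.839
outer loop
vertex -1.532 -2.518 0.24
vertex -1.588 -3.388 -0.15
vertex 0.449 -3.439 0.84
endloop
endfacet
facet normal -0.625 0.352 -0.697
outer loop
vertex -1.588 -3.388 -0.15
vertex -0.789 -2.741 -0.54
vertex -1.042 -3.771 -0.833
endloop
endfacet
facet normal -0.196 -0.914 0.356
outer loop
vertex -1.588 -3.388 -0.15
vertex -1.042 -3.771 -0.833
vertex 0.449 -3.439 0.84
endloop
endfacet
facet normal -0.625 0.352 -0.697
outer loop
vertex -1.042 -3.771 -0.833
vertex -0.789 -2.741 -0.54
vertex -0.305 -3.378 -1.295
endloop
endfacet
facet normal 0.384 -0.909 -0.161
outer loop
vertex -1.042 -3.771 -0.833
vertex -0.305 -3.378 -1.295
vertex 0.449 -3.439 0.84
endloop
endfacet

endsolid


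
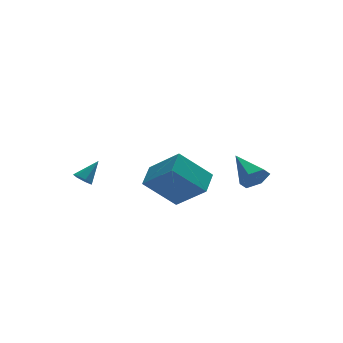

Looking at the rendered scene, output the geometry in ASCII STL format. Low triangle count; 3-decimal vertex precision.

solid 
facet normal -0.686 -0.292 -0.666
outer loop
vertex -2.517 2.698 -0.018
vertex -2.906 2.78 0.347
vertex -2.704 3.128 -0.014
endloop
endfacet
facet normal 0.810 0.357 -0.465
outer loop
vertex -2.517 2.698 -0.018
vertex -2.704 3.128 -0.014
vertex -2.014 3.16 1.213
endloop
endfacet
facet normal -0.687 -0.292 -0.666
outer loop
vertex -2.704 3.128 -0.014
vertex -2.906 2.78 0.347
vertex -3.043 3.296 0.262
endloop
endfacet
facet normal 0.303 0.933 -0.195
outer loop
vertex -2.704 3.128 -0.014
vertex -3.043 3.296 0.262
vertex -2.014 3.16 1.213
endloop
endfacet
facet normal -0.687 -0.292 -0.666
outer loop
vertex -3.043 3.296 0.262
vertex -2.906 2.78 0.347
vertex -3.279 3.076 0.602
endloop
endfacet
facet normal -0.251 0.883 0.397
outer loop
vertex -3.043 3.296 0.262
vertex -3.279 3.076 0.602
vertex -2.014 3.16 1.213
endloop
endfacet
facet normal -0.687 -0.291 -0.666
outer loop
vertex -3.279 3.076 0.602
vertex -2.906 2.78 0.347
vertex -3.235 2.634 0.75
endloop
endfacet
facet normal -0.435 0.247 0.866
outer loop
vertex -3.279 3.076 0.602
vertex -3.235 2.634 0.75
vertex -2.014 3.16 1.213
endloop
endfacet
facet normal -0.687 -0.291 -0.666
outer loop
vertex -3.235 2.634 0.75
vertex -2.906 2.78 0.347
vertex -2.943 2.302 0.594
endloop
endfacet
facet normal -0.110 -0.500 0.859
outer loop
vertex -3.235 2.634 0.75
vertex -2.943 2.302 0.594
vertex -2.014 3.16 1.213
endloop
endfacet
facet normal -0.685 -0.292 -0.667
outer loop
vertex -2.943 2.302 0.594
vertex -2.906 2.78 0.347
vertex -2.623 2.33 0.253
endloop
endfacet
facet normal 0.477 -0.792 0.382
outer loop
vertex -2.943 2.302 0.594
vertex -2.623 2.33 0.253
vertex -2.014 3.16 1.213
endloop
endfacet
facet normal -0.686 -0.293 -0.666
outer loop
vertex -2.623 2.33 0.253
vertex -2.906 2.78 0.347
vertex -2.517 2.698 -0.018
endloop
endfacet
facet normal 0.888 -0.410 -0.209
outer loop
vertex -2.623 2.33 0.253
vertex -2.517 2.698 -0.018
vertex -2.014 3.16 1.213
endloop
endfacet
facet normal 0.153 -0.896 -0.416
outer loop
vertex 3.8 -2.612 2.438
vertex 3.497 -2.352 1.767
vertex 4.263 -2.284 1.902
endloop
endfacet
facet normal 0.685 0.184 0.705
outer loop
vertex 3.8 -2.612 2.438
vertex 4.263 -2.284 1.902
vertex 3.223 -0.748 2.513
endloop
endfacet
facet normal 0.153 -0.896 -0.417
outer loop
vertex 4.263 -2.284 1.902
vertex 3.497 -2.352 1.767
vertex 3.96 -2.024 1.232
endloop
endfacet
facet normal 0.796 0.591 -0.131
outer loop
vertex 4.263 -2.284 1.902
vertex 3.96 -2.024 1.232
vertex 3.223 -0.748 2.513
endloop
endfacet
facet normal 0.153 -0.896 -0.417
outer loop
vertex 3.96 -2.024 1.232
vertex 3.497 -2.352 1.767
vertex 3.195 -2.092 1.097
endloop
endfacet
facet normal 0.057 0.724 -0.688
outer loop
vertex 3.96 -2.024 1.232
vertex 3.195 -2.092 1.097
vertex 3.223 -0.748 2.513
endloop
endfacet
facet normal 0.153 -0.896 -0.417
outer loop
vertex 3.195 -2.092 1.097
vertex 3.497 -2.352 1.767
vertex 2.732 -2.42 1.633
endloop
endfacet
facet normal -0.794 0.449 -0.411
outer loop
vertex 3.195 -2.092 1.097
vertex 2.732 -2.42 1.633
vertex 3.223 -0.748 2.513
endloop
endfacet
facet normal 0.153 -0.896 -0.417
outer loop
vertex 2.732 -2.42 1.633
vertex 3.497 -2.352 1.767
vertex 3.035 -2.68 2.303
endloop
endfacet
facet normal -0.904 0.042 0.425
outer loop
vertex 2.732 -2.42 1.633
vertex 3.035 -2.68 2.303
vertex 3.223 -0.748 2.513
endloop
endfacet
facet normal 0.153 -0.896 -0.416
outer loop
vertex 3.035 -2.68 2.303
vertex 3.497 -2.352 1.767
vertex 3.8 -2.612 2.438
endloop
endfacet
facet normal -0.165 -0.091 0.982
outer loop
vertex 3.035 -2.68 2.303
vertex 3.8 -2.612 2.438
vertex 3.223 -0.748 2.513
endloop
endfacet
facet normal -0.551 -0.764 -0.337
outer loop
vertex 0.488 -4.008 2.429
vertex -0.933 -3.597 3.818
vertex -0.429 -2.77 1.123
endloop
endfacet
facet normal 0.701 -0.202 -0.684
outer loop
vertex 0.253 -1.823 1.542
vertex 0.488 -4.008 2.429
vertex -0.429 -2.77 1.123
endloop
endfacet
facet normal -0.551 -0.763 -0.337
outer loop
vertex -0.429 -2.77 1.123
vertex -0.933 -3.597 3.818
vertex -1.851 -2.358 2.513
endloop
endfacet
facet normal -0.454 0.613 -0.646
outer loop
vertex -1.851 -2.358 2.513
vertex 0.253 -1.823 1.542
vertex -0.429 -2.77 1.123
endloop
endfacet
facet normal 0.454 -0.613 0.646
outer loop
vertex 0.488 -4.008 2.429
vertex -0.251 -2.65 4.237
vertex -0.933 -3.597 3.818
endloop
endfacet
facet normal 0.700 -0.203 -0.685
outer loop
vertex 1.171 -3.062 2.847
vertex 0.488 -4.008 2.429
vertex 0.253 -1.823 1.542
endloop
endfacet
facet normal 0.454 -0.613 0.646
outer loop
vertex 1.171 -3.062 2.847
vertex -0.251 -2.65 4.237
vertex 0.488 -4.008 2.429
endloop
endfacet
facet normal -0.701 0.202 0.684
outer loop
vertex -0.933 -3.597 3.818
vertex -0.251 -2.65 4.237
vertex -1.851 -2.358 2.513
endloop
endfacet
facet normal -0.454 0.613 -0.646
outer loop
vertex -1.168 -1.412 2.931
vertex 0.253 -1.823 1.542
vertex -1.851 -2.358 2.513
endloop
endfacet
facet normal -0.700 0.203 0.684
outer loop
vertex -1.851 -2.358 2.513
vertex -0.251 -2.65 4.237
vertex -1.168 -1.412 2.931
endloop
endfacet
facet normal 0.551 0.763 0.337
outer loop
vertex -1.168 -1.412 2.931
vertex 1.171 -3.062 2.847
vertex 0.253 -1.823 1.542
endloop
endfacet
facet normal 0.551 0.764 0.337
outer loop
vertex -0.251 -2.65 4.237
vertex 1.171 -3.062 2.847
vertex -1.168 -1.412 2.931
endloop
endfacet

endsolid


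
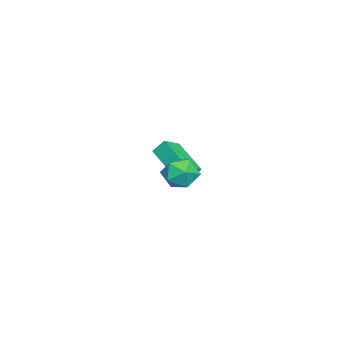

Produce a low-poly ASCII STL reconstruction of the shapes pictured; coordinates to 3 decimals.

solid 
facet normal -0.618 -0.656 0.433
outer loop
vertex -3.029 -0.257 -1.172
vertex -3.929 0.23 -1.719
vertex -2.915 -0.815 -1.856
endloop
endfacet
facet normal 0.775 -0.420 0.472
outer loop
vertex -1.591 0.59 -2.781
vertex -3.029 -0.257 -1.172
vertex -2.915 -0.815 -1.856
endloop
endfacet
facet normal -0.618 -0.657 0.432
outer loop
vertex -2.915 -0.815 -1.856
vertex -3.929 0.23 -1.719
vertex -3.814 -0.328 -2.403
endloop
endfacet
facet normal 0.128 -0.627 -0.769
outer loop
vertex -3.814 -0.328 -2.403
vertex -1.591 0.59 -2.781
vertex -2.915 -0.815 -1.856
endloop
endfacet
facet normal -0.128 0.627 0.769
outer loop
vertex -3.029 -0.257 -1.172
vertex -2.605 1.635 -2.644
vertex -3.929 0.23 -1.719
endloop
endfacet
facet normal 0.775 -0.419 0.472
outer loop
vertex -1.706 1.148 -2.097
vertex -3.029 -0.257 -1.172
vertex -1.591 0.59 -2.781
endloop
endfacet
facet normal -0.128 0.627 0.769
outer loop
vertex -1.706 1.148 -2.097
vertex -2.605 1.635 -2.644
vertex -3.029 -0.257 -1.172
endloop
endfacet
facet normal -0.775 0.419 -0.472
outer loop
vertex -3.929 0.23 -1.719
vertex -2.605 1.635 -2.644
vertex -3.814 -0.328 -2.403
endloop
endfacet
facet normal 0.128 -0.627 -0.769
outer loop
vertex -2.491 1.077 -3.328
vertex -1.591 0.59 -2.781
vertex -3.814 -0.328 -2.403
endloop
endfacet
facet normal -0.775 0.420 -0.472
outer loop
vertex -3.814 -0.328 -2.403
vertex -2.605 1.635 -2.644
vertex -2.491 1.077 -3.328
endloop
endfacet
facet normal 0.618 0.657 -0.432
outer loop
vertex -2.491 1.077 -3.328
vertex -1.706 1.148 -2.097
vertex -1.591 0.59 -2.781
endloop
endfacet
facet normal 0.618 0.656 -0.432
outer loop
vertex -2.605 1.635 -2.644
vertex -1.706 1.148 -2.097
vertex -2.491 1.077 -3.328
endloop
endfacet
facet normal -0.735 0.133 0.665
outer loop
vertex 2.035 2.34 -0.158
vertex 2.275 1.519 0.271
vertex 2.677 2.341 0.551
endloop
endfacet
facet normal -0.482 0.760 0.436
outer loop
vertex 2.035 2.34 -0.158
vertex 2.677 2.341 0.551
vertex 2.822 2.879 -0.227
endloop
endfacet
facet normal -0.560 0.782 -0.274
outer loop
vertex 2.035 2.34 -0.158
vertex 2.822 2.879 -0.227
vertex 2.51 2.389 -0.988
endloop
endfacet
facet normal -0.860 0.170 -0.482
outer loop
vertex 2.035 2.34 -0.158
vertex 2.51 2.389 -0.988
vertex 2.171 1.549 -0.68
endloop
endfacet
facet normal -0.968 -0.231 0.099
outer loop
vertex 2.035 2.34 -0.158
vertex 2.171 1.549 -0.68
vertex 2.275 1.519 0.271
endloop
endfacet
facet normal 0.216 0.784 0.582
outer loop
vertex 2.822 2.879 -0.227
vertex 2.677 2.341 0.551
vertex 3.549 2.391 0.16
endloop
endfacet
facet normal -0.193 -0.230 0.954
outer loop
vertex 2.677 2.341 0.551
vertex 2.275 1.519 0.271
vertex 3.21 1.551 0.468
endloop
endfacet
facet normal -0.570 -0.821 0.036
outer loop
vertex 2.275 1.519 0.271
vertex 2.171 1.549 -0.68
vertex 2.898 1.061 -0.293
endloop
endfacet
facet normal -0.395 -0.172 -0.903
outer loop
vertex 2.171 1.549 -0.68
vertex 2.51 2.389 -0.988
vertex 3.043 1.599 -1.071
endloop
endfacet
facet normal 0.091 0.820 -0.565
outer loop
vertex 2.51 2.389 -0.988
vertex 2.822 2.879 -0.227
vertex 3.445 2.421 -0.791
endloop
endfacet
facet normal 0.860 -0.170 0.482
outer loop
vertex 3.685 1.6 -0.362
vertex 3.549 2.391 0.16
vertex 3.21 1.551 0.468
endloop
endfacet
facet normal 0.560 -0.782 0.274
outer loop
vertex 3.685 1.6 -0.362
vertex 3.21 1.551 0.468
vertex 2.898 1.061 -0.293
endloop
endfacet
facet normal 0.482 -0.760 -0.436
outer loop
vertex 3.685 1.6 -0.362
vertex 2.898 1.061 -0.293
vertex 3.043 1.599 -1.071
endloop
endfacet
facet normal 0.735 -0.133 -0.665
outer loop
vertex 3.685 1.6 -0.362
vertex 3.043 1.599 -1.071
vertex 3.445 2.421 -0.791
endloop
endfacet
facet normal 0.968 0.231 -0.099
outer loop
vertex 3.685 1.6 -0.362
vertex 3.445 2.421 -0.791
vertex 3.549 2.391 0.16
endloop
endfacet
facet normal 0.395 0.172 0.903
outer loop
vertex 3.21 1.551 0.468
vertex 3.549 2.391 0.16
vertex 2.677 2.341 0.551
endloop
endfacet
facet normal -0.091 -0.820 0.565
outer loop
vertex 2.898 1.061 -0.293
vertex 3.21 1.551 0.468
vertex 2.275 1.519 0.271
endloop
endfacet
facet normal -0.216 -0.784 -0.582
outer loop
vertex 3.043 1.599 -1.071
vertex 2.898 1.061 -0.293
vertex 2.171 1.549 -0.68
endloop
endfacet
facet normal 0.193 0.230 -0.954
outer loop
vertex 3.445 2.421 -0.791
vertex 3.043 1.599 -1.071
vertex 2.51 2.389 -0.988
endloop
endfacet
facet normal 0.570 0.821 -0.036
outer loop
vertex 3.549 2.391 0.16
vertex 3.445 2.421 -0.791
vertex 2.822 2.879 -0.227
endloop
endfacet

endsolid


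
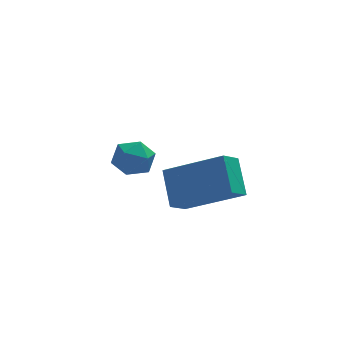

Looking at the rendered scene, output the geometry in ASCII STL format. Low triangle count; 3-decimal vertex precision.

solid 
facet normal -0.793 0.388 -0.469
outer loop
vertex 0.836 -1.886 -1.784
vertex 1.351 -1.393 -2.246
vertex 0.92 -2.859 -2.731
endloop
endfacet
facet normal -0.606 -0.581 0.543
outer loop
vertex 2.569 -3.667 -1.754
vertex 0.836 -1.886 -1.784
vertex 0.92 -2.859 -2.731
endloop
endfacet
facet normal -0.793 0.388 -0.470
outer loop
vertex 0.92 -2.859 -2.731
vertex 1.351 -1.393 -2.246
vertex 1.436 -2.365 -3.193
endloop
endfacet
facet normal 0.062 -0.715 -0.696
outer loop
vertex 1.436 -2.365 -3.193
vertex 2.569 -3.667 -1.754
vertex 0.92 -2.859 -2.731
endloop
endfacet
facet normal -0.061 0.716 0.696
outer loop
vertex 0.836 -1.886 -1.784
vertex 3.0 -2.201 -1.269
vertex 1.351 -1.393 -2.246
endloop
endfacet
facet normal -0.607 -0.581 0.542
outer loop
vertex 2.484 -2.695 -0.807
vertex 0.836 -1.886 -1.784
vertex 2.569 -3.667 -1.754
endloop
endfacet
facet normal -0.062 0.715 0.696
outer loop
vertex 2.484 -2.695 -0.807
vertex 3.0 -2.201 -1.269
vertex 0.836 -1.886 -1.784
endloop
endfacet
facet normal 0.606 0.582 -0.542
outer loop
vertex 1.351 -1.393 -2.246
vertex 3.0 -2.201 -1.269
vertex 1.436 -2.365 -3.193
endloop
endfacet
facet normal 0.061 -0.716 -0.696
outer loop
vertex 3.084 -3.174 -2.216
vertex 2.569 -3.667 -1.754
vertex 1.436 -2.365 -3.193
endloop
endfacet
facet normal 0.607 0.581 -0.543
outer loop
vertex 1.436 -2.365 -3.193
vertex 3.0 -2.201 -1.269
vertex 3.084 -3.174 -2.216
endloop
endfacet
facet normal 0.793 -0.388 0.470
outer loop
vertex 3.084 -3.174 -2.216
vertex 2.484 -2.695 -0.807
vertex 2.569 -3.667 -1.754
endloop
endfacet
facet normal 0.793 -0.389 0.470
outer loop
vertex 3.0 -2.201 -1.269
vertex 2.484 -2.695 -0.807
vertex 3.084 -3.174 -2.216
endloop
endfacet
facet normal -0.714 -0.686 0.141
outer loop
vertex -0.427 0.507 -2.818
vertex 0.074 -0.037 -2.925
vertex -0.047 0.23 -2.238
endloop
endfacet
facet normal -0.853 -0.092 0.514
outer loop
vertex -0.427 0.507 -2.818
vertex -0.047 0.23 -2.238
vertex -0.16 0.966 -2.293
endloop
endfacet
facet normal -0.889 0.454 0.055
outer loop
vertex -0.427 0.507 -2.818
vertex -0.16 0.966 -2.293
vertex -0.109 1.154 -3.014
endloop
endfacet
facet normal -0.775 0.199 -0.600
outer loop
vertex -0.427 0.507 -2.818
vertex -0.109 1.154 -3.014
vertex 0.035 0.534 -3.405
endloop
endfacet
facet normal -0.666 -0.506 -0.548
outer loop
vertex -0.427 0.507 -2.818
vertex 0.035 0.534 -3.405
vertex 0.074 -0.037 -2.925
endloop
endfacet
facet normal -0.303 0.025 0.953
outer loop
vertex -0.16 0.966 -2.293
vertex -0.047 0.23 -2.238
vertex 0.505 0.706 -2.075
endloop
endfacet
facet normal -0.079 -0.934 0.349
outer loop
vertex -0.047 0.23 -2.238
vertex 0.074 -0.037 -2.925
vertex 0.649 0.086 -2.466
endloop
endfacet
facet normal -0.001 -0.644 -0.765
outer loop
vertex 0.074 -0.037 -2.925
vertex 0.035 0.534 -3.405
vertex 0.7 0.274 -3.187
endloop
endfacet
facet normal -0.176 0.496 -0.851
outer loop
vertex 0.035 0.534 -3.405
vertex -0.109 1.154 -3.014
vertex 0.587 1.01 -3.242
endloop
endfacet
facet normal -0.363 0.908 0.211
outer loop
vertex -0.109 1.154 -3.014
vertex -0.16 0.966 -2.293
vertex 0.466 1.277 -2.555
endloop
endfacet
facet normal 0.775 -0.199 0.600
outer loop
vertex 0.967 0.733 -2.662
vertex 0.505 0.706 -2.075
vertex 0.649 0.086 -2.466
endloop
endfacet
facet normal 0.889 -0.454 -0.055
outer loop
vertex 0.967 0.733 -2.662
vertex 0.649 0.086 -2.466
vertex 0.7 0.274 -3.187
endloop
endfacet
facet normal 0.853 0.092 -0.514
outer loop
vertex 0.967 0.733 -2.662
vertex 0.7 0.274 -3.187
vertex 0.587 1.01 -3.242
endloop
endfacet
facet normal 0.714 0.686 -0.141
outer loop
vertex 0.967 0.733 -2.662
vertex 0.587 1.01 -3.242
vertex 0.466 1.277 -2.555
endloop
endfacet
facet normal 0.666 0.506 0.548
outer loop
vertex 0.967 0.733 -2.662
vertex 0.466 1.277 -2.555
vertex 0.505 0.706 -2.075
endloop
endfacet
facet normal 0.176 -0.496 0.851
outer loop
vertex 0.649 0.086 -2.466
vertex 0.505 0.706 -2.075
vertex -0.047 0.23 -2.238
endloop
endfacet
facet normal 0.363 -0.908 -0.211
outer loop
vertex 0.7 0.274 -3.187
vertex 0.649 0.086 -2.466
vertex 0.074 -0.037 -2.925
endloop
endfacet
facet normal 0.303 -0.025 -0.953
outer loop
vertex 0.587 1.01 -3.242
vertex 0.7 0.274 -3.187
vertex 0.035 0.534 -3.405
endloop
endfacet
facet normal 0.079 0.934 -0.349
outer loop
vertex 0.466 1.277 -2.555
vertex 0.587 1.01 -3.242
vertex -0.109 1.154 -3.014
endloop
endfacet
facet normal 0.001 0.644 0.765
outer loop
vertex 0.505 0.706 -2.075
vertex 0.466 1.277 -2.555
vertex -0.16 0.966 -2.293
endloop
endfacet

endsolid


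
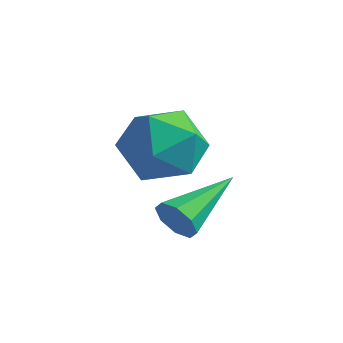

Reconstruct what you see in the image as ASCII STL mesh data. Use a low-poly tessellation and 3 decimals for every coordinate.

solid 
facet normal -0.093 -0.952 -0.292
outer loop
vertex 0.357 0.149 1.679
vertex 0.103 0.039 2.119
vertex -0.036 0.198 1.644
endloop
endfacet
facet normal 0.141 0.532 -0.835
outer loop
vertex 0.357 0.149 1.679
vertex -0.036 0.198 1.644
vertex 0.257 1.621 2.601
endloop
endfacet
facet normal -0.093 -0.952 -0.292
outer loop
vertex -0.036 0.198 1.644
vertex 0.103 0.039 2.119
vertex -0.348 0.154 1.887
endloop
endfacet
facet normal -0.564 0.538 -0.627
outer loop
vertex -0.036 0.198 1.644
vertex -0.348 0.154 1.887
vertex 0.257 1.621 2.601
endloop
endfacet
facet normal -0.094 -0.952 -0.290
outer loop
vertex -0.348 0.154 1.887
vertex 0.103 0.039 2.119
vertex -0.395 0.043 2.267
endloop
endfacet
facet normal -0.924 0.382 -0.003
outer loop
vertex -0.348 0.154 1.887
vertex -0.395 0.043 2.267
vertex 0.257 1.621 2.601
endloop
endfacet
facet normal -0.094 -0.953 -0.289
outer loop
vertex -0.395 0.043 2.267
vertex 0.103 0.039 2.119
vertex -0.151 -0.07 2.56
endloop
endfacet
facet normal -0.728 0.159 0.667
outer loop
vertex -0.395 0.043 2.267
vertex -0.151 -0.07 2.56
vertex 0.257 1.621 2.601
endloop
endfacet
facet normal -0.093 -0.953 -0.289
outer loop
vertex -0.151 -0.07 2.56
vertex 0.103 0.039 2.119
vertex 0.243 -0.119 2.595
endloop
endfacet
facet normal -0.089 -0.003 0.996
outer loop
vertex -0.151 -0.07 2.56
vertex 0.243 -0.119 2.595
vertex 0.257 1.621 2.601
endloop
endfacet
facet normal -0.092 -0.953 -0.289
outer loop
vertex 0.243 -0.119 2.595
vertex 0.103 0.039 2.119
vertex 0.555 -0.075 2.351
endloop
endfacet
facet normal 0.617 -0.008 0.787
outer loop
vertex 0.243 -0.119 2.595
vertex 0.555 -0.075 2.351
vertex 0.257 1.621 2.601
endloop
endfacet
facet normal -0.091 -0.953 -0.290
outer loop
vertex 0.555 -0.075 2.351
vertex 0.103 0.039 2.119
vertex 0.602 0.036 1.972
endloop
endfacet
facet normal 0.975 0.147 0.164
outer loop
vertex 0.555 -0.075 2.351
vertex 0.602 0.036 1.972
vertex 0.257 1.621 2.601
endloop
endfacet
facet normal -0.091 -0.952 -0.291
outer loop
vertex 0.602 0.036 1.972
vertex 0.103 0.039 2.119
vertex 0.357 0.149 1.679
endloop
endfacet
facet normal 0.778 0.371 -0.507
outer loop
vertex 0.602 0.036 1.972
vertex 0.357 0.149 1.679
vertex 0.257 1.621 2.601
endloop
endfacet
facet normal 0.295 0.186 0.937
outer loop
vertex -0.334 0.841 4.576
vertex -0.423 -0.088 4.788
vertex 0.409 0.25 4.459
endloop
endfacet
facet normal 0.591 0.648 0.480
outer loop
vertex -0.334 0.841 4.576
vertex 0.409 0.25 4.459
vertex 0.217 0.915 3.798
endloop
endfacet
facet normal 0.064 0.988 0.140
outer loop
vertex -0.334 0.841 4.576
vertex 0.217 0.915 3.798
vertex -0.733 0.988 3.719
endloop
endfacet
facet normal -0.557 0.736 0.385
outer loop
vertex -0.334 0.841 4.576
vertex -0.733 0.988 3.719
vertex -1.129 0.368 4.331
endloop
endfacet
facet normal -0.413 0.240 0.878
outer loop
vertex -0.334 0.841 4.576
vertex -1.129 0.368 4.331
vertex -0.423 -0.088 4.788
endloop
endfacet
facet normal 0.961 0.275 -0.002
outer loop
vertex 0.217 0.915 3.798
vertex 0.409 0.25 4.459
vertex 0.469 0.032 3.529
endloop
endfacet
facet normal 0.483 -0.473 0.736
outer loop
vertex 0.409 0.25 4.459
vertex -0.423 -0.088 4.788
vertex 0.073 -0.588 4.141
endloop
endfacet
facet normal -0.664 -0.385 0.641
outer loop
vertex -0.423 -0.088 4.788
vertex -1.129 0.368 4.331
vertex -0.877 -0.515 4.062
endloop
endfacet
facet normal -0.895 0.418 -0.156
outer loop
vertex -1.129 0.368 4.331
vertex -0.733 0.988 3.719
vertex -1.069 0.15 3.401
endloop
endfacet
facet normal 0.109 0.825 -0.554
outer loop
vertex -0.733 0.988 3.719
vertex 0.217 0.915 3.798
vertex -0.237 0.488 3.072
endloop
endfacet
facet normal 0.557 -0.736 -0.385
outer loop
vertex -0.326 -0.441 3.284
vertex 0.469 0.032 3.529
vertex 0.073 -0.588 4.141
endloop
endfacet
facet normal -0.064 -0.988 -0.140
outer loop
vertex -0.326 -0.441 3.284
vertex 0.073 -0.588 4.141
vertex -0.877 -0.515 4.062
endloop
endfacet
facet normal -0.591 -0.648 -0.480
outer loop
vertex -0.326 -0.441 3.284
vertex -0.877 -0.515 4.062
vertex -1.069 0.15 3.401
endloop
endfacet
facet normal -0.295 -0.186 -0.937
outer loop
vertex -0.326 -0.441 3.284
vertex -1.069 0.15 3.401
vertex -0.237 0.488 3.072
endloop
endfacet
facet normal 0.413 -0.240 -0.878
outer loop
vertex -0.326 -0.441 3.284
vertex -0.237 0.488 3.072
vertex 0.469 0.032 3.529
endloop
endfacet
facet normal 0.895 -0.418 0.156
outer loop
vertex 0.073 -0.588 4.141
vertex 0.469 0.032 3.529
vertex 0.409 0.25 4.459
endloop
endfacet
facet normal -0.109 -0.825 0.554
outer loop
vertex -0.877 -0.515 4.062
vertex 0.073 -0.588 4.141
vertex -0.423 -0.088 4.788
endloop
endfacet
facet normal -0.961 -0.275 0.002
outer loop
vertex -1.069 0.15 3.401
vertex -0.877 -0.515 4.062
vertex -1.129 0.368 4.331
endloop
endfacet
facet normal -0.483 0.473 -0.736
outer loop
vertex -0.237 0.488 3.072
vertex -1.069 0.15 3.401
vertex -0.733 0.988 3.719
endloop
endfacet
facet normal 0.664 0.385 -0.641
outer loop
vertex 0.469 0.032 3.529
vertex -0.237 0.488 3.072
vertex 0.217 0.915 3.798
endloop
endfacet

endsolid


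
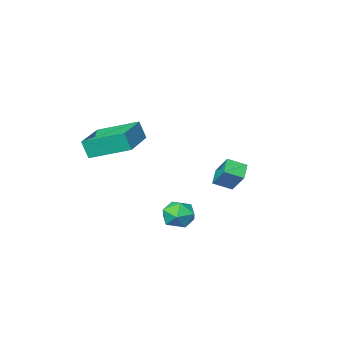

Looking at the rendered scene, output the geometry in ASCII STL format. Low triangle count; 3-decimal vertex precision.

solid 
facet normal -0.626 0.705 0.333
outer loop
vertex 2.32 -1.823 2.255
vertex 3.86 -0.471 2.288
vertex 2.126 -1.581 1.379
endloop
endfacet
facet normal -0.752 -0.659 -0.016
outer loop
vertex 3.34 -2.949 0.732
vertex 2.32 -1.823 2.255
vertex 2.126 -1.581 1.379
endloop
endfacet
facet normal -0.626 0.705 0.333
outer loop
vertex 2.126 -1.581 1.379
vertex 3.86 -0.471 2.288
vertex 3.666 -0.229 1.412
endloop
endfacet
facet normal -0.209 0.261 -0.943
outer loop
vertex 3.666 -0.229 1.412
vertex 3.34 -2.949 0.732
vertex 2.126 -1.581 1.379
endloop
endfacet
facet normal 0.209 -0.261 0.943
outer loop
vertex 2.32 -1.823 2.255
vertex 5.074 -1.839 1.641
vertex 3.86 -0.471 2.288
endloop
endfacet
facet normal -0.752 -0.659 -0.016
outer loop
vertex 3.534 -3.191 1.608
vertex 2.32 -1.823 2.255
vertex 3.34 -2.949 0.732
endloop
endfacet
facet normal 0.209 -0.261 0.943
outer loop
vertex 3.534 -3.191 1.608
vertex 5.074 -1.839 1.641
vertex 2.32 -1.823 2.255
endloop
endfacet
facet normal 0.752 0.659 0.016
outer loop
vertex 3.86 -0.471 2.288
vertex 5.074 -1.839 1.641
vertex 3.666 -0.229 1.412
endloop
endfacet
facet normal -0.209 0.261 -0.943
outer loop
vertex 4.88 -1.597 0.765
vertex 3.34 -2.949 0.732
vertex 3.666 -0.229 1.412
endloop
endfacet
facet normal 0.752 0.659 0.016
outer loop
vertex 3.666 -0.229 1.412
vertex 5.074 -1.839 1.641
vertex 4.88 -1.597 0.765
endloop
endfacet
facet normal 0.626 -0.705 -0.333
outer loop
vertex 4.88 -1.597 0.765
vertex 3.534 -3.191 1.608
vertex 3.34 -2.949 0.732
endloop
endfacet
facet normal 0.626 -0.705 -0.333
outer loop
vertex 5.074 -1.839 1.641
vertex 3.534 -3.191 1.608
vertex 4.88 -1.597 0.765
endloop
endfacet
facet normal -0.798 0.442 -0.409
outer loop
vertex -1.797 0.134 -0.46
vertex -1.261 0.669 -0.928
vertex -1.781 -0.698 -1.392
endloop
endfacet
facet normal -0.602 -0.601 0.526
outer loop
vertex -1.039 -1.109 -1.012
vertex -1.797 0.134 -0.46
vertex -1.781 -0.698 -1.392
endloop
endfacet
facet normal -0.798 0.442 -0.409
outer loop
vertex -1.781 -0.698 -1.392
vertex -1.261 0.669 -0.928
vertex -1.245 -0.163 -1.86
endloop
endfacet
facet normal 0.013 -0.666 -0.746
outer loop
vertex -1.245 -0.163 -1.86
vertex -1.039 -1.109 -1.012
vertex -1.781 -0.698 -1.392
endloop
endfacet
facet normal -0.013 0.666 0.746
outer loop
vertex -1.797 0.134 -0.46
vertex -0.519 0.258 -0.548
vertex -1.261 0.669 -0.928
endloop
endfacet
facet normal -0.602 -0.601 0.526
outer loop
vertex -1.055 -0.277 -0.08
vertex -1.797 0.134 -0.46
vertex -1.039 -1.109 -1.012
endloop
endfacet
facet normal -0.013 0.666 0.746
outer loop
vertex -1.055 -0.277 -0.08
vertex -0.519 0.258 -0.548
vertex -1.797 0.134 -0.46
endloop
endfacet
facet normal 0.602 0.601 -0.526
outer loop
vertex -1.261 0.669 -0.928
vertex -0.519 0.258 -0.548
vertex -1.245 -0.163 -1.86
endloop
endfacet
facet normal 0.013 -0.666 -0.746
outer loop
vertex -0.503 -0.574 -1.48
vertex -1.039 -1.109 -1.012
vertex -1.245 -0.163 -1.86
endloop
endfacet
facet normal 0.602 0.601 -0.526
outer loop
vertex -1.245 -0.163 -1.86
vertex -0.519 0.258 -0.548
vertex -0.503 -0.574 -1.48
endloop
endfacet
facet normal 0.798 -0.442 0.409
outer loop
vertex -0.503 -0.574 -1.48
vertex -1.055 -0.277 -0.08
vertex -1.039 -1.109 -1.012
endloop
endfacet
facet normal 0.798 -0.442 0.409
outer loop
vertex -0.519 0.258 -0.548
vertex -1.055 -0.277 -0.08
vertex -0.503 -0.574 -1.48
endloop
endfacet
facet normal -0.519 0.763 -0.385
outer loop
vertex 3.163 2.946 -1.929
vertex 2.498 2.574 -1.769
vertex 2.812 3.054 -1.242
endloop
endfacet
facet normal 0.096 0.990 -0.106
outer loop
vertex 3.163 2.946 -1.929
vertex 2.812 3.054 -1.242
vertex 3.585 2.975 -1.276
endloop
endfacet
facet normal 0.628 0.646 -0.434
outer loop
vertex 3.163 2.946 -1.929
vertex 3.585 2.975 -1.276
vertex 3.75 2.447 -1.823
endloop
endfacet
facet normal 0.340 0.205 -0.918
outer loop
vertex 3.163 2.946 -1.929
vertex 3.75 2.447 -1.823
vertex 3.078 2.199 -2.127
endloop
endfacet
facet normal -0.369 0.277 -0.887
outer loop
vertex 3.163 2.946 -1.929
vertex 3.078 2.199 -2.127
vertex 2.498 2.574 -1.769
endloop
endfacet
facet normal 0.108 0.805 0.583
outer loop
vertex 3.585 2.975 -1.276
vertex 2.812 3.054 -1.242
vertex 3.182 2.621 -0.713
endloop
endfacet
facet normal -0.889 0.438 0.131
outer loop
vertex 2.812 3.054 -1.242
vertex 2.498 2.574 -1.769
vertex 2.51 2.373 -1.017
endloop
endfacet
facet normal -0.645 -0.348 -0.680
outer loop
vertex 2.498 2.574 -1.769
vertex 3.078 2.199 -2.127
vertex 2.675 1.845 -1.564
endloop
endfacet
facet normal 0.502 -0.464 -0.730
outer loop
vertex 3.078 2.199 -2.127
vertex 3.75 2.447 -1.823
vertex 3.448 1.766 -1.598
endloop
endfacet
facet normal 0.967 0.249 0.051
outer loop
vertex 3.75 2.447 -1.823
vertex 3.585 2.975 -1.276
vertex 3.762 2.246 -1.071
endloop
endfacet
facet normal -0.340 -0.205 0.918
outer loop
vertex 3.097 1.874 -0.911
vertex 3.182 2.621 -0.713
vertex 2.51 2.373 -1.017
endloop
endfacet
facet normal -0.628 -0.646 0.434
outer loop
vertex 3.097 1.874 -0.911
vertex 2.51 2.373 -1.017
vertex 2.675 1.845 -1.564
endloop
endfacet
facet normal -0.096 -0.990 0.106
outer loop
vertex 3.097 1.874 -0.911
vertex 2.675 1.845 -1.564
vertex 3.448 1.766 -1.598
endloop
endfacet
facet normal 0.519 -0.763 0.385
outer loop
vertex 3.097 1.874 -0.911
vertex 3.448 1.766 -1.598
vertex 3.762 2.246 -1.071
endloop
endfacet
facet normal 0.369 -0.277 0.887
outer loop
vertex 3.097 1.874 -0.911
vertex 3.762 2.246 -1.071
vertex 3.182 2.621 -0.713
endloop
endfacet
facet normal -0.502 0.464 0.730
outer loop
vertex 2.51 2.373 -1.017
vertex 3.182 2.621 -0.713
vertex 2.812 3.054 -1.242
endloop
endfacet
facet normal -0.967 -0.249 -0.051
outer loop
vertex 2.675 1.845 -1.564
vertex 2.51 2.373 -1.017
vertex 2.498 2.574 -1.769
endloop
endfacet
facet normal -0.108 -0.805 -0.583
outer loop
vertex 3.448 1.766 -1.598
vertex 2.675 1.845 -1.564
vertex 3.078 2.199 -2.127
endloop
endfacet
facet normal 0.889 -0.438 -0.131
outer loop
vertex 3.762 2.246 -1.071
vertex 3.448 1.766 -1.598
vertex 3.75 2.447 -1.823
endloop
endfacet
facet normal 0.645 0.348 0.680
outer loop
vertex 3.182 2.621 -0.713
vertex 3.762 2.246 -1.071
vertex 3.585 2.975 -1.276
endloop
endfacet

endsolid


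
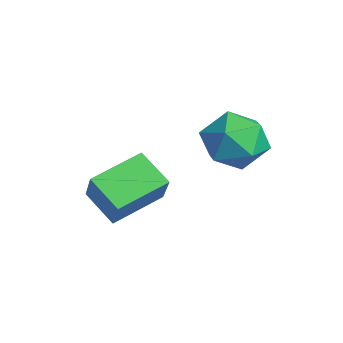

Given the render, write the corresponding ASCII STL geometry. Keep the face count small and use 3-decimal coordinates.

solid 
facet normal -0.743 -0.393 0.542
outer loop
vertex -0.079 -5.114 1.741
vertex -0.59 -3.434 2.257
vertex -1.028 -5.024 0.506
endloop
endfacet
facet normal 0.280 -0.918 -0.282
outer loop
vertex -0.01 -4.486 -0.237
vertex -0.079 -5.114 1.741
vertex -1.028 -5.024 0.506
endloop
endfacet
facet normal -0.743 -0.393 0.542
outer loop
vertex -1.028 -5.024 0.506
vertex -0.59 -3.434 2.257
vertex -1.539 -3.344 1.022
endloop
endfacet
facet normal -0.608 0.058 -0.792
outer loop
vertex -1.539 -3.344 1.022
vertex -0.01 -4.486 -0.237
vertex -1.028 -5.024 0.506
endloop
endfacet
facet normal 0.608 -0.058 0.792
outer loop
vertex -0.079 -5.114 1.741
vertex 0.428 -2.896 1.514
vertex -0.59 -3.434 2.257
endloop
endfacet
facet normal 0.280 -0.918 -0.282
outer loop
vertex 0.939 -4.576 0.998
vertex -0.079 -5.114 1.741
vertex -0.01 -4.486 -0.237
endloop
endfacet
facet normal 0.608 -0.058 0.792
outer loop
vertex 0.939 -4.576 0.998
vertex 0.428 -2.896 1.514
vertex -0.079 -5.114 1.741
endloop
endfacet
facet normal -0.280 0.918 0.282
outer loop
vertex -0.59 -3.434 2.257
vertex 0.428 -2.896 1.514
vertex -1.539 -3.344 1.022
endloop
endfacet
facet normal -0.608 0.058 -0.792
outer loop
vertex -0.521 -2.806 0.279
vertex -0.01 -4.486 -0.237
vertex -1.539 -3.344 1.022
endloop
endfacet
facet normal -0.280 0.918 0.282
outer loop
vertex -1.539 -3.344 1.022
vertex 0.428 -2.896 1.514
vertex -0.521 -2.806 0.279
endloop
endfacet
facet normal 0.743 0.393 -0.542
outer loop
vertex -0.521 -2.806 0.279
vertex 0.939 -4.576 0.998
vertex -0.01 -4.486 -0.237
endloop
endfacet
facet normal 0.743 0.393 -0.542
outer loop
vertex 0.428 -2.896 1.514
vertex 0.939 -4.576 0.998
vertex -0.521 -2.806 0.279
endloop
endfacet
facet normal -0.878 0.462 -0.126
outer loop
vertex 0.906 -0.793 2.877
vertex 0.453 -1.44 3.663
vertex 0.923 -0.47 3.943
endloop
endfacet
facet normal -0.336 0.903 -0.268
outer loop
vertex 0.906 -0.793 2.877
vertex 0.923 -0.47 3.943
vertex 1.823 -0.325 3.303
endloop
endfacet
facet normal 0.055 0.611 -0.789
outer loop
vertex 0.906 -0.793 2.877
vertex 1.823 -0.325 3.303
vertex 1.909 -1.207 2.626
endloop
endfacet
facet normal -0.246 -0.009 -0.969
outer loop
vertex 0.906 -0.793 2.877
vertex 1.909 -1.207 2.626
vertex 1.062 -1.896 2.848
endloop
endfacet
facet normal -0.823 -0.102 -0.558
outer loop
vertex 0.906 -0.793 2.877
vertex 1.062 -1.896 2.848
vertex 0.453 -1.44 3.663
endloop
endfacet
facet normal 0.072 0.946 0.316
outer loop
vertex 1.823 -0.325 3.303
vertex 0.923 -0.47 3.943
vertex 1.938 -0.684 4.352
endloop
endfacet
facet normal -0.805 0.232 0.546
outer loop
vertex 0.923 -0.47 3.943
vertex 0.453 -1.44 3.663
vertex 1.091 -1.373 4.574
endloop
endfacet
facet normal -0.716 -0.681 -0.154
outer loop
vertex 0.453 -1.44 3.663
vertex 1.062 -1.896 2.848
vertex 1.177 -2.255 3.897
endloop
endfacet
facet normal 0.218 -0.531 -0.819
outer loop
vertex 1.062 -1.896 2.848
vertex 1.909 -1.207 2.626
vertex 2.077 -2.11 3.257
endloop
endfacet
facet normal 0.704 0.474 -0.528
outer loop
vertex 1.909 -1.207 2.626
vertex 1.823 -0.325 3.303
vertex 2.547 -1.14 3.537
endloop
endfacet
facet normal 0.246 0.009 0.969
outer loop
vertex 2.094 -1.787 4.323
vertex 1.938 -0.684 4.352
vertex 1.091 -1.373 4.574
endloop
endfacet
facet normal -0.055 -0.611 0.789
outer loop
vertex 2.094 -1.787 4.323
vertex 1.091 -1.373 4.574
vertex 1.177 -2.255 3.897
endloop
endfacet
facet normal 0.336 -0.903 0.268
outer loop
vertex 2.094 -1.787 4.323
vertex 1.177 -2.255 3.897
vertex 2.077 -2.11 3.257
endloop
endfacet
facet normal 0.878 -0.462 0.126
outer loop
vertex 2.094 -1.787 4.323
vertex 2.077 -2.11 3.257
vertex 2.547 -1.14 3.537
endloop
endfacet
facet normal 0.823 0.102 0.558
outer loop
vertex 2.094 -1.787 4.323
vertex 2.547 -1.14 3.537
vertex 1.938 -0.684 4.352
endloop
endfacet
facet normal -0.218 0.531 0.819
outer loop
vertex 1.091 -1.373 4.574
vertex 1.938 -0.684 4.352
vertex 0.923 -0.47 3.943
endloop
endfacet
facet normal -0.704 -0.474 0.528
outer loop
vertex 1.177 -2.255 3.897
vertex 1.091 -1.373 4.574
vertex 0.453 -1.44 3.663
endloop
endfacet
facet normal -0.072 -0.946 -0.316
outer loop
vertex 2.077 -2.11 3.257
vertex 1.177 -2.255 3.897
vertex 1.062 -1.896 2.848
endloop
endfacet
facet normal 0.805 -0.232 -0.546
outer loop
vertex 2.547 -1.14 3.537
vertex 2.077 -2.11 3.257
vertex 1.909 -1.207 2.626
endloop
endfacet
facet normal 0.716 0.681 0.154
outer loop
vertex 1.938 -0.684 4.352
vertex 2.547 -1.14 3.537
vertex 1.823 -0.325 3.303
endloop
endfacet

endsolid


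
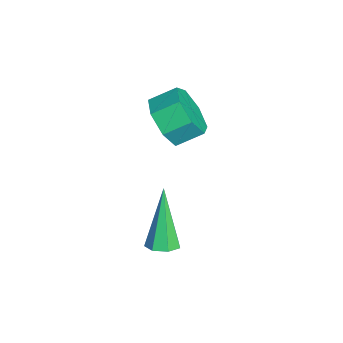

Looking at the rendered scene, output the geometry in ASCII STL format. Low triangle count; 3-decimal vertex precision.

solid 
facet normal 0.426 -0.028 -0.904
outer loop
vertex 3.093 0.281 -4.304
vertex 2.604 0.13 -4.53
vertex 2.807 0.645 -4.45
endloop
endfacet
facet normal 0.571 0.650 0.501
outer loop
vertex 3.093 0.281 -4.304
vertex 2.807 0.645 -4.45
vertex 1.676 0.19 -2.57
endloop
endfacet
facet normal 0.428 -0.028 -0.904
outer loop
vertex 2.807 0.645 -4.45
vertex 2.604 0.13 -4.53
vertex 2.368 0.622 -4.657
endloop
endfacet
facet normal -0.127 0.979 0.161
outer loop
vertex 2.807 0.645 -4.45
vertex 2.368 0.622 -4.657
vertex 1.676 0.19 -2.57
endloop
endfacet
facet normal 0.429 -0.027 -0.903
outer loop
vertex 2.368 0.622 -4.657
vertex 2.604 0.13 -4.53
vertex 2.107 0.228 -4.769
endloop
endfacet
facet normal -0.805 0.575 -0.148
outer loop
vertex 2.368 0.622 -4.657
vertex 2.107 0.228 -4.769
vertex 1.676 0.19 -2.57
endloop
endfacet
facet normal 0.429 -0.029 -0.903
outer loop
vertex 2.107 0.228 -4.769
vertex 2.604 0.13 -4.53
vertex 2.219 -0.24 -4.701
endloop
endfacet
facet normal -0.948 -0.255 -0.190
outer loop
vertex 2.107 0.228 -4.769
vertex 2.219 -0.24 -4.701
vertex 1.676 0.19 -2.57
endloop
endfacet
facet normal 0.427 -0.027 -0.904
outer loop
vertex 2.219 -0.24 -4.701
vertex 2.604 0.13 -4.53
vertex 2.622 -0.429 -4.505
endloop
endfacet
facet normal -0.450 -0.891 0.065
outer loop
vertex 2.219 -0.24 -4.701
vertex 2.622 -0.429 -4.505
vertex 1.676 0.19 -2.57
endloop
endfacet
facet normal 0.428 -0.027 -0.903
outer loop
vertex 2.622 -0.429 -4.505
vertex 2.604 0.13 -4.53
vertex 3.01 -0.198 -4.328
endloop
endfacet
facet normal 0.312 -0.850 0.425
outer loop
vertex 2.622 -0.429 -4.505
vertex 3.01 -0.198 -4.328
vertex 1.676 0.19 -2.57
endloop
endfacet
facet normal 0.427 -0.029 -0.904
outer loop
vertex 3.01 -0.198 -4.328
vertex 2.604 0.13 -4.53
vertex 3.093 0.281 -4.304
endloop
endfacet
facet normal 0.768 -0.164 0.619
outer loop
vertex 3.01 -0.198 -4.328
vertex 3.093 0.281 -4.304
vertex 1.676 0.19 -2.57
endloop
endfacet
facet normal 0.097 -0.866 -0.490
outer loop
vertex -0.223 0.613 -2.336
vertex -1.0 0.264 -1.872
vertex -0.964 0.744 -2.714
endloop
endfacet
facet normal 0.465 0.474 -0.747
outer loop
vertex -0.223 0.613 -2.336
vertex -0.964 0.744 -2.714
vertex -0.323 1.505 -1.832
endloop
endfacet
facet normal 0.466 0.474 -0.747
outer loop
vertex -0.323 1.505 -1.832
vertex -0.964 0.744 -2.714
vertex -1.063 1.636 -2.21
endloop
endfacet
facet normal -0.097 0.866 0.490
outer loop
vertex -0.323 1.505 -1.832
vertex -1.063 1.636 -2.21
vertex -1.1 1.156 -1.368
endloop
endfacet
facet normal 0.096 -0.866 -0.490
outer loop
vertex -0.964 0.744 -2.714
vertex -1.0 0.264 -1.872
vertex -1.732 0.514 -2.458
endloop
endfacet
facet normal -0.397 0.418 -0.817
outer loop
vertex -0.964 0.744 -2.714
vertex -1.732 0.514 -2.458
vertex -1.063 1.636 -2.21
endloop
endfacet
facet normal -0.397 0.418 -0.817
outer loop
vertex -1.063 1.636 -2.21
vertex -1.732 0.514 -2.458
vertex -1.831 1.406 -1.954
endloop
endfacet
facet normal -0.096 0.867 0.490
outer loop
vertex -1.063 1.636 -2.21
vertex -1.831 1.406 -1.954
vertex -1.1 1.156 -1.368
endloop
endfacet
facet normal 0.097 -0.866 -0.490
outer loop
vertex -1.732 0.514 -2.458
vertex -1.0 0.264 -1.872
vertex -1.949 0.095 -1.761
endloop
endfacet
facet normal -0.961 0.047 -0.271
outer loop
vertex -1.732 0.514 -2.458
vertex -1.949 0.095 -1.761
vertex -1.831 1.406 -1.954
endloop
endfacet
facet normal -0.961 0.047 -0.271
outer loop
vertex -1.831 1.406 -1.954
vertex -1.949 0.095 -1.761
vertex -2.048 0.988 -1.256
endloop
endfacet
facet normal -0.096 0.867 0.489
outer loop
vertex -1.831 1.406 -1.954
vertex -2.048 0.988 -1.256
vertex -1.1 1.156 -1.368
endloop
endfacet
facet normal 0.097 -0.867 -0.489
outer loop
vertex -1.949 0.095 -1.761
vertex -1.0 0.264 -1.872
vertex -1.452 -0.196 -1.147
endloop
endfacet
facet normal -0.801 -0.359 0.478
outer loop
vertex -1.949 0.095 -1.761
vertex -1.452 -0.196 -1.147
vertex -2.048 0.988 -1.256
endloop
endfacet
facet normal -0.801 -0.359 0.478
outer loop
vertex -2.048 0.988 -1.256
vertex -1.452 -0.196 -1.147
vertex -1.551 0.696 -0.643
endloop
endfacet
facet normal -0.096 0.866 0.490
outer loop
vertex -2.048 0.988 -1.256
vertex -1.551 0.696 -0.643
vertex -1.1 1.156 -1.368
endloop
endfacet
facet normal 0.096 -0.866 -0.490
outer loop
vertex -1.452 -0.196 -1.147
vertex -1.0 0.264 -1.872
vertex -0.615 -0.141 -1.08
endloop
endfacet
facet normal -0.037 -0.495 0.868
outer loop
vertex -1.452 -0.196 -1.147
vertex -0.615 -0.141 -1.08
vertex -1.551 0.696 -0.643
endloop
endfacet
facet normal -0.038 -0.495 0.868
outer loop
vertex -1.551 0.696 -0.643
vertex -0.615 -0.141 -1.08
vertex -0.714 0.751 -0.575
endloop
endfacet
facet normal -0.097 0.867 0.490
outer loop
vertex -1.551 0.696 -0.643
vertex -0.714 0.751 -0.575
vertex -1.1 1.156 -1.368
endloop
endfacet
facet normal 0.096 -0.866 -0.490
outer loop
vertex -0.615 -0.141 -1.08
vertex -1.0 0.264 -1.872
vertex -0.068 0.219 -1.609
endloop
endfacet
facet normal 0.754 -0.258 0.604
outer loop
vertex -0.615 -0.141 -1.08
vertex -0.068 0.219 -1.609
vertex -0.714 0.751 -0.575
endloop
endfacet
facet normal 0.754 -0.258 0.604
outer loop
vertex -0.714 0.751 -0.575
vertex -0.068 0.219 -1.609
vertex -0.167 1.111 -1.104
endloop
endfacet
facet normal -0.097 0.867 0.490
outer loop
vertex -0.714 0.751 -0.575
vertex -0.167 1.111 -1.104
vertex -1.1 1.156 -1.368
endloop
endfacet
facet normal 0.096 -0.866 -0.490
outer loop
vertex -0.068 0.219 -1.609
vertex -1.0 0.264 -1.872
vertex -0.223 0.613 -2.336
endloop
endfacet
facet normal 0.978 0.173 -0.115
outer loop
vertex -0.068 0.219 -1.609
vertex -0.223 0.613 -2.336
vertex -0.167 1.111 -1.104
endloop
endfacet
facet normal 0.978 0.175 -0.115
outer loop
vertex -0.167 1.111 -1.104
vertex -0.223 0.613 -2.336
vertex -0.323 1.505 -1.832
endloop
endfacet
facet normal -0.097 0.867 0.490
outer loop
vertex -0.167 1.111 -1.104
vertex -0.323 1.505 -1.832
vertex -1.1 1.156 -1.368
endloop
endfacet

endsolid
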